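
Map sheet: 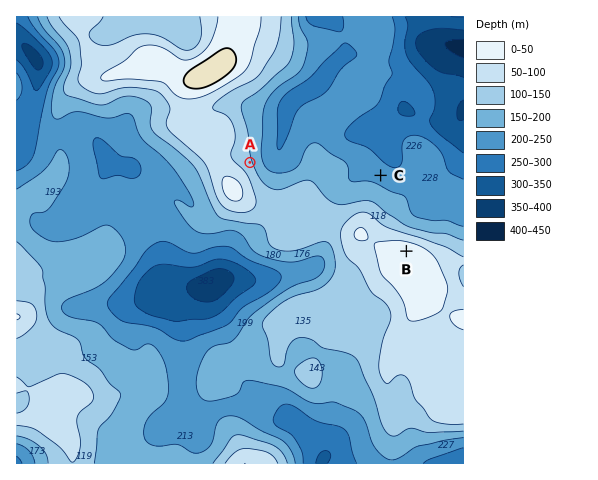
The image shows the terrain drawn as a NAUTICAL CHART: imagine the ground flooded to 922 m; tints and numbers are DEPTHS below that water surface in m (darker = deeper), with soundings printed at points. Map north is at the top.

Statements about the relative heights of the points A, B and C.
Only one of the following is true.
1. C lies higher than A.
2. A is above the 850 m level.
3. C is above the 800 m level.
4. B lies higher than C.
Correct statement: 4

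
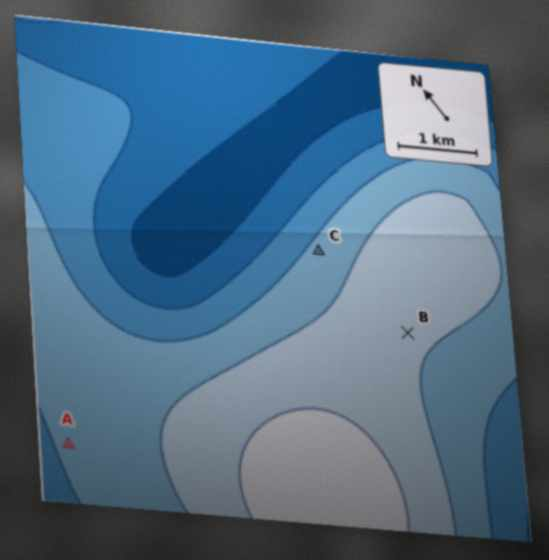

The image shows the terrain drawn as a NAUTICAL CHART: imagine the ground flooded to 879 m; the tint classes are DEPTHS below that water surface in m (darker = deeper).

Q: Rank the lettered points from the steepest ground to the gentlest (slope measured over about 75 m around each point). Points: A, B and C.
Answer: C A B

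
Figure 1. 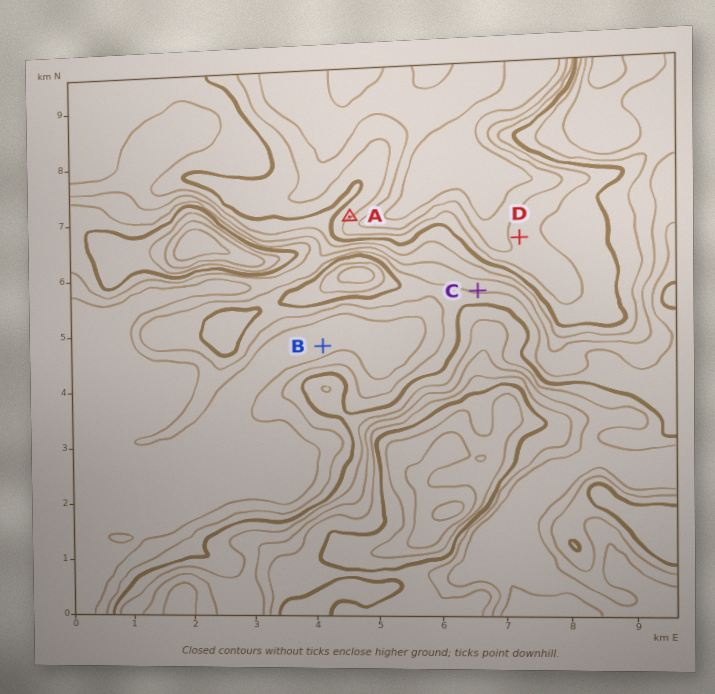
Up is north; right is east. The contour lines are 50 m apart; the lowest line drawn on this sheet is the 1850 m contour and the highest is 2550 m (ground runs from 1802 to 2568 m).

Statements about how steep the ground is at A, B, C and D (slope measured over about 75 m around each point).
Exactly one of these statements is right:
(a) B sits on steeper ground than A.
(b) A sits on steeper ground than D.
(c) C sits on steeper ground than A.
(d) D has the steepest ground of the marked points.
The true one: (b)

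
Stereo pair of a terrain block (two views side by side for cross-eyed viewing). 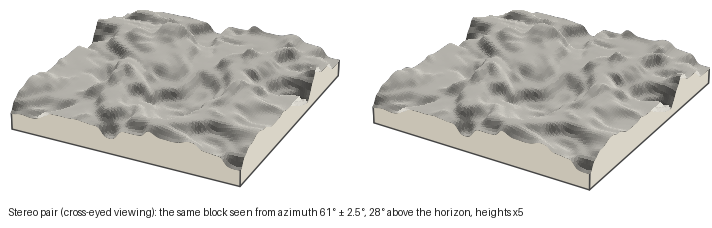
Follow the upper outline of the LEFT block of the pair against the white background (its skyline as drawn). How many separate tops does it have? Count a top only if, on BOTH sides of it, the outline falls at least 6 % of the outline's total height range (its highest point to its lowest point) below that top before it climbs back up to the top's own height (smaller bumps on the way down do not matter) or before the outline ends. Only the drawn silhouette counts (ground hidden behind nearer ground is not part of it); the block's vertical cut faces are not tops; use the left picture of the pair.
2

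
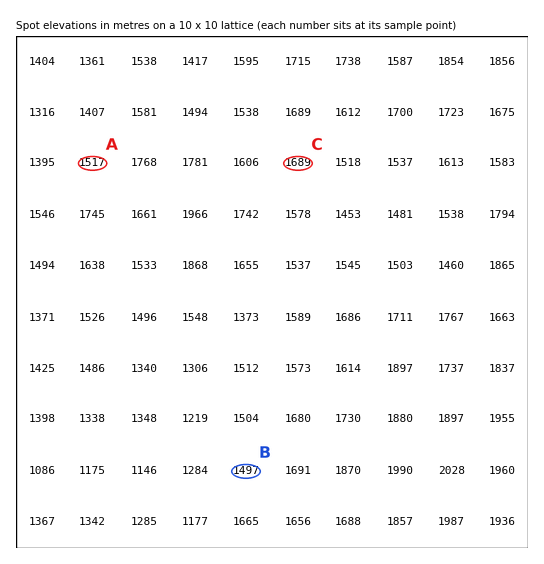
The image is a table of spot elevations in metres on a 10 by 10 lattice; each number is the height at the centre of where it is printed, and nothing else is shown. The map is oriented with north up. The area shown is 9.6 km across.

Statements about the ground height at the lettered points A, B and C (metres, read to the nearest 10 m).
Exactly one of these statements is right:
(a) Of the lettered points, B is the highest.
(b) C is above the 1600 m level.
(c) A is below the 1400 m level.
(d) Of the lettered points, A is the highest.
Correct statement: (b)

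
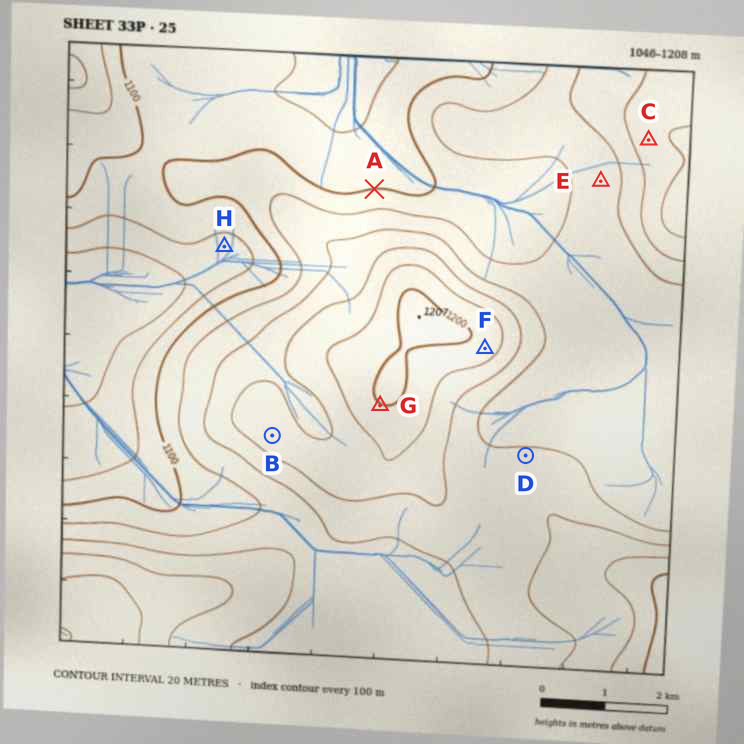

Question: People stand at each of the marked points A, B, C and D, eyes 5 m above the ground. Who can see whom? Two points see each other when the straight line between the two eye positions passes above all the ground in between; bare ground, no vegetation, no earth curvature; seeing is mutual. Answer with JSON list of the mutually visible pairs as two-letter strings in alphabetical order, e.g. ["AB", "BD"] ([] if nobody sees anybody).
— ["AC", "CD"]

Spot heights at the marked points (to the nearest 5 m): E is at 1130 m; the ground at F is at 1190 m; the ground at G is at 1200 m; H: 1070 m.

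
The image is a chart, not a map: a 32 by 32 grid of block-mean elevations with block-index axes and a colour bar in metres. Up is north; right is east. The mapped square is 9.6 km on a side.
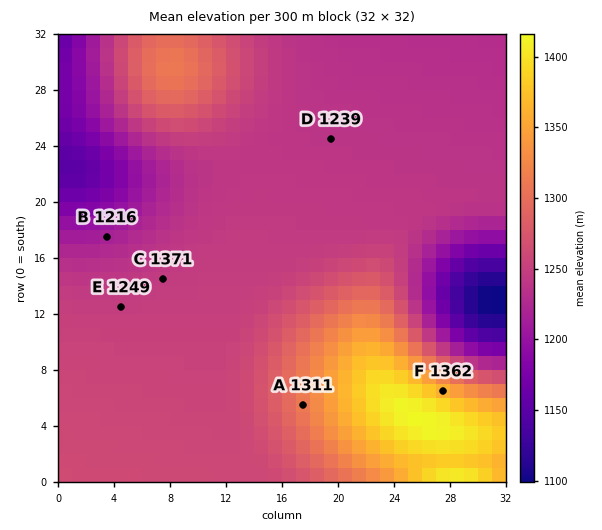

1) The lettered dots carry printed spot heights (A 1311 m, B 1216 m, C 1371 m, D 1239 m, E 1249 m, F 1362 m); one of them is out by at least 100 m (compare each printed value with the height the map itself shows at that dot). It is C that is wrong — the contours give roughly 1246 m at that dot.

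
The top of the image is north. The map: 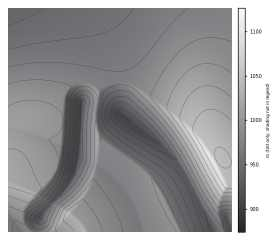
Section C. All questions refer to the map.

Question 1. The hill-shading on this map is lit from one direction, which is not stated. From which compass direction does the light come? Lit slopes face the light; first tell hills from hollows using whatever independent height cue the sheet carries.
W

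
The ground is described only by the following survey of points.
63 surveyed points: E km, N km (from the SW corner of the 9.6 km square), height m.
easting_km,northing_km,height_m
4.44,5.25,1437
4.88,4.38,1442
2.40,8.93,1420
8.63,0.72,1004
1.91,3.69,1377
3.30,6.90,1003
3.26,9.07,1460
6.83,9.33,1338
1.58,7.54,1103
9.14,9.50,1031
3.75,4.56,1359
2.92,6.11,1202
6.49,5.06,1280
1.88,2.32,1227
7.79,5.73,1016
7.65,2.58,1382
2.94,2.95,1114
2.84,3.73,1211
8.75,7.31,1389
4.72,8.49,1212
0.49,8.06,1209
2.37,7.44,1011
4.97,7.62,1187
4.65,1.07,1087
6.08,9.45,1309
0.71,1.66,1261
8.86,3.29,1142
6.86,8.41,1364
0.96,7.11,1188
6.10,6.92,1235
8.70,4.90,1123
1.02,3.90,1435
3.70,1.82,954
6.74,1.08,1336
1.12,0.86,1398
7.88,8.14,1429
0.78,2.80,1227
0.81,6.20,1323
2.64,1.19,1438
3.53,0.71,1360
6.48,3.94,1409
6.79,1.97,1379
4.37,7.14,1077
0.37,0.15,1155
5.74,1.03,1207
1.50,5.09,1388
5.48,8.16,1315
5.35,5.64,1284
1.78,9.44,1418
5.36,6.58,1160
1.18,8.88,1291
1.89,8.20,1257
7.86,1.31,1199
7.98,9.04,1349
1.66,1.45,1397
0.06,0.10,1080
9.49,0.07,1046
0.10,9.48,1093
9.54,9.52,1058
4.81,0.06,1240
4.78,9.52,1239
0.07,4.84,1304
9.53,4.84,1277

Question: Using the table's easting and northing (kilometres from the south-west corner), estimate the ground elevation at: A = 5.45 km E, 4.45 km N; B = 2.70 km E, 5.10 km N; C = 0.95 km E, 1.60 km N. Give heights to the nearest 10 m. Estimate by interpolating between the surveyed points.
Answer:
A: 1420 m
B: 1280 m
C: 1290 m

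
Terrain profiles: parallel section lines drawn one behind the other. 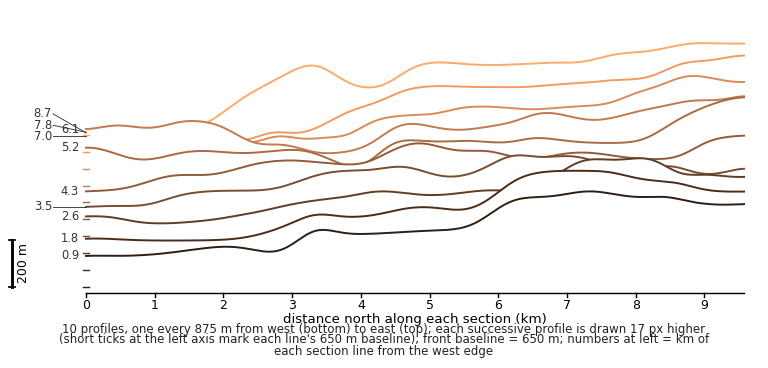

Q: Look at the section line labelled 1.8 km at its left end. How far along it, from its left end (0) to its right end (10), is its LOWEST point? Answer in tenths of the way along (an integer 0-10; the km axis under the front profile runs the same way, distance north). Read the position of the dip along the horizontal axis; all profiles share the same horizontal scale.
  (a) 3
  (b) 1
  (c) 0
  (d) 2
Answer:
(b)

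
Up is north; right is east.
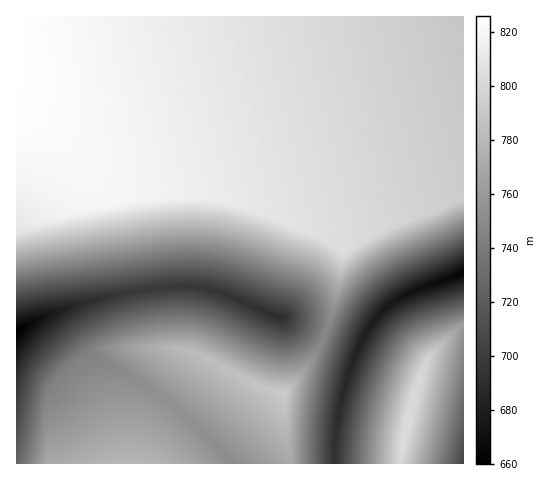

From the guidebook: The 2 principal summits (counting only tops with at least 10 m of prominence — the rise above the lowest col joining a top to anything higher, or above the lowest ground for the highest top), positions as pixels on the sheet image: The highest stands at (403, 445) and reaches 802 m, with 109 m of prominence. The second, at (284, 393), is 792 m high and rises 44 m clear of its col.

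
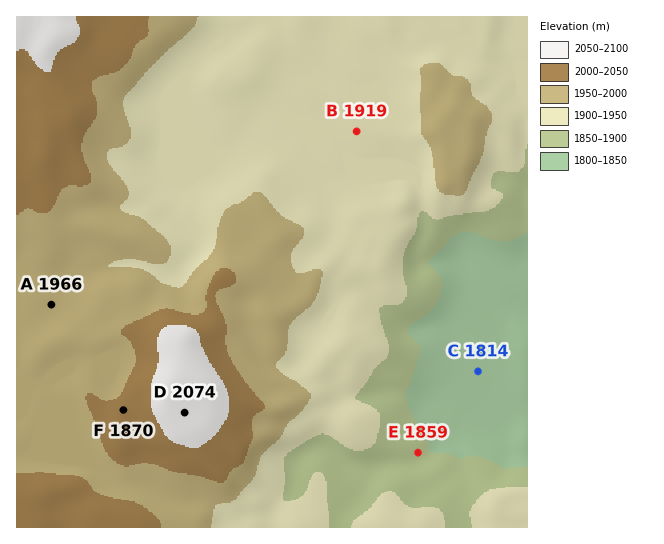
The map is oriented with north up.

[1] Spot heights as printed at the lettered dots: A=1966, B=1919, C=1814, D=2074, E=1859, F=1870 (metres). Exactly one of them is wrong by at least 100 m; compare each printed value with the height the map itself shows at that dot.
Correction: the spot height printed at F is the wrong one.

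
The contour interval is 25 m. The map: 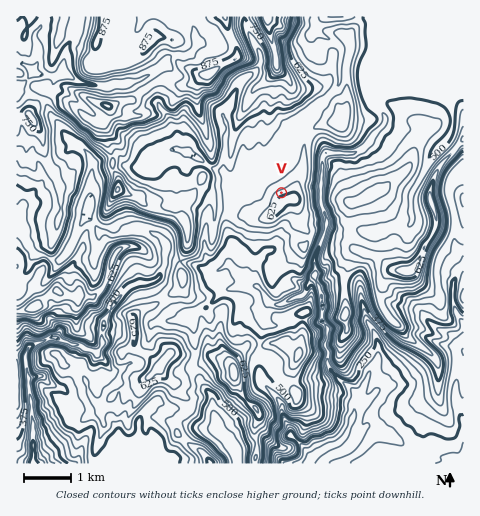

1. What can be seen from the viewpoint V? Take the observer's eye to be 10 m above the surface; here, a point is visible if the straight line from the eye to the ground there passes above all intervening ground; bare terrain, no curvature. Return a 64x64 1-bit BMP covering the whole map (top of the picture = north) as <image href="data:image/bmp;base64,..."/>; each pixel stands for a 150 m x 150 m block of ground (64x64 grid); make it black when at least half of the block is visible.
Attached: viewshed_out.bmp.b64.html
<image width="64" height="64" href="data:image/bmp;base64,Qk0+AgAAAAAAAD4AAAAoAAAAQAAAAEAAAAABAAEAAAAAAAACAAATCwAAEwsAAAIAAAAAAAAA////AAAAAAAAAAAAAAAAAAAAAAAAAAAAAAAAAAAAAAAAAAAAAAAAAAAAAAAAAAAAAAAAAAAAAAAAAAAAAAAAAAAAAAAAAAAAAAAAAAAAAAAAAAAAAAAAAAAAAAAAAAAAAAAAAAAAAAAAAAAAAAAAAAAAAAAAAAAAAAAIAAAAAAAAAAQAAAAAAAAAZAAAAAAAAABsAAAAAAAAAHgAAAAAAAAAQAAAAAAAAABAAAAAAAAAAAAAAAAAAAAAAAAAAAAAAAAAAAAAAAAAAACAAAAAAAAAAIAAAAAAAAAAgAAAAAAAAAGAAAAAAAAAAAAAAAAAAAAAAAAAAAAAAABAAAAAAAAAAMgAAAAAAAAAyAAAAAAAAADIAAAAAAAAAMgAAAAAAAAA7cAAAAAAABDv4AAAAAAAMP/gAAAAAAPwf/8AAAAAA+A//wAAAAABAD//AAAAAAIAH/+AAAAAAAAf/4AAAAAAAAv/gAAAAAAACf/AAAAAB/gJ/8AAgAAP8Bn/xwHBAA/gGf/+A/EAB/AZ//4H4QAH+Dj/nAfBAAYSOP/8A4EAA+I4f+QDgAAAYfx/8ADgAAAg/D84AHAAAAA8HgAAPwAAAB4OAAAfAAMABwwAAA8AAIABwAEABwAAAAAAAQADAAAAAAABAAEAAAAAEAAAAAAAAAAwAAAAAAAAADAAAAAAAAAAcAAAAA=="/>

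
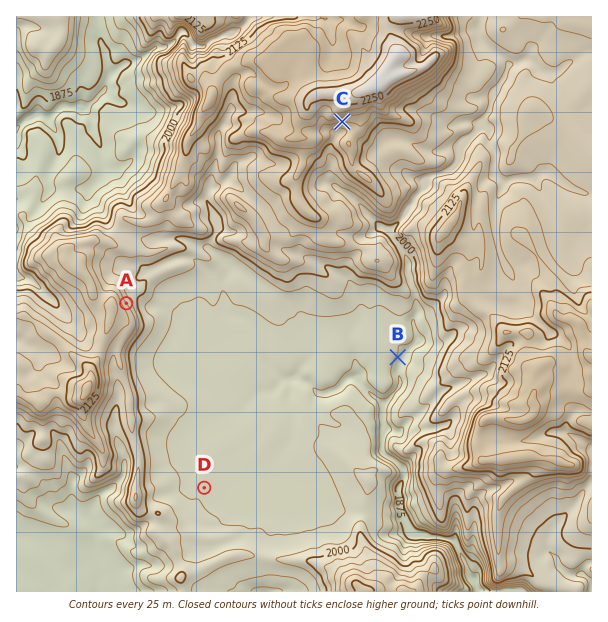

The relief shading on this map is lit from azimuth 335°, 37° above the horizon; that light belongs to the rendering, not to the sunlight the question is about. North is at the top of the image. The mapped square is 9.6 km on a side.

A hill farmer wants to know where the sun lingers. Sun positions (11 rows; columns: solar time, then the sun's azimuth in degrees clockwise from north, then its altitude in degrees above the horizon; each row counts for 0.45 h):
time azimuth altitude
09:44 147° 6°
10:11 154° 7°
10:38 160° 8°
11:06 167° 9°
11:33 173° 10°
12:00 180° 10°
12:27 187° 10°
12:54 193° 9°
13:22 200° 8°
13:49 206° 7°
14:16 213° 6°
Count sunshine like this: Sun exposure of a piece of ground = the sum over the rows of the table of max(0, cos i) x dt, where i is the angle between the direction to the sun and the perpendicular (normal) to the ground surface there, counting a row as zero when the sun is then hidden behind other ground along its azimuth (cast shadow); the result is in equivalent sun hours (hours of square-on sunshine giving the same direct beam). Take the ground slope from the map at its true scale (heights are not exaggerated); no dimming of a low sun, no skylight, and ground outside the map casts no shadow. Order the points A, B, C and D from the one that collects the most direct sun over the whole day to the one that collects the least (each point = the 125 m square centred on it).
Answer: C > B > D > A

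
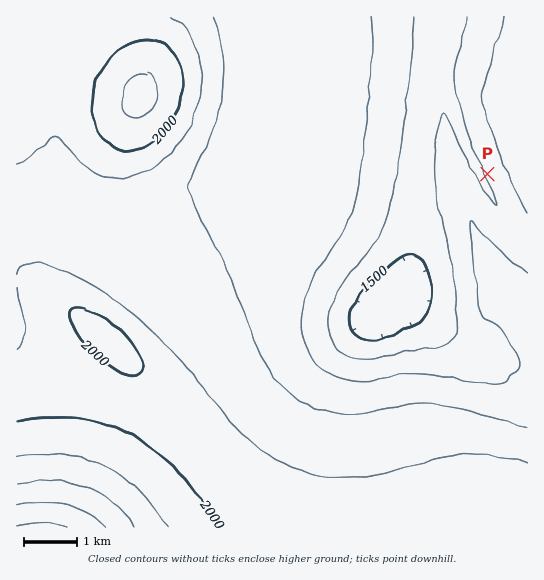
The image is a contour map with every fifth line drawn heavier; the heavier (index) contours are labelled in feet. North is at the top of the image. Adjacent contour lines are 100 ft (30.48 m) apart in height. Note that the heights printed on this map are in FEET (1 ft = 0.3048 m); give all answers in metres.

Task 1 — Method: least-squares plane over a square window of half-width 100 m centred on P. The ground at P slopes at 4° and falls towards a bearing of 247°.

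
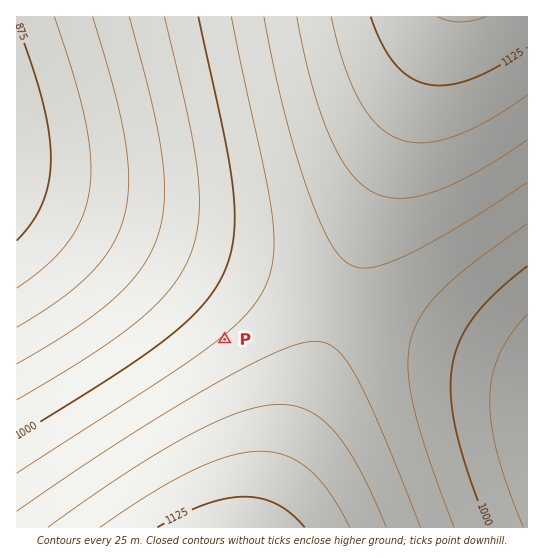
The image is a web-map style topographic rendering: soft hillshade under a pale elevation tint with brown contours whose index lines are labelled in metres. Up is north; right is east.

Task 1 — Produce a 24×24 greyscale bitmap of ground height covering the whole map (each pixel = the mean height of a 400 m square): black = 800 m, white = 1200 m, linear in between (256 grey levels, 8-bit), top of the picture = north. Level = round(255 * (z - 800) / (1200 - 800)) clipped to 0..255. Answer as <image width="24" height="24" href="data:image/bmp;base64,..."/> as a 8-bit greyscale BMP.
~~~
<image width="24" height="24" href="data:image/bmp;base64,Qk12BgAAAAAAADYEAAAoAAAAGAAAABgAAAABAAgAAAAAAEACAAATCwAAEwsAAAABAAAAAAAAAAAAAAEBAQACAgIAAwMDAAQEBAAFBQUABgYGAAcHBwAICAgACQkJAAoKCgALCwsADAwMAA0NDQAODg4ADw8PABAQEAAREREAEhISABMTEwAUFBQAFRUVABYWFgAXFxcAGBgYABkZGQAaGhoAGxsbABwcHAAdHR0AHh4eAB8fHwAgICAAISEhACIiIgAjIyMAJCQkACUlJQAmJiYAJycnACgoKAApKSkAKioqACsrKwAsLCwALS0tAC4uLgAvLy8AMDAwADExMQAyMjIAMzMzADQ0NAA1NTUANjY2ADc3NwA4ODgAOTk5ADo6OgA7OzsAPDw8AD09PQA+Pj4APz8/AEBAQABBQUEAQkJCAENDQwBEREQARUVFAEZGRgBHR0cASEhIAElJSQBKSkoAS0tLAExMTABNTU0ATk5OAE9PTwBQUFAAUVFRAFJSUgBTU1MAVFRUAFVVVQBWVlYAV1dXAFhYWABZWVkAWlpaAFtbWwBcXFwAXV1dAF5eXgBfX18AYGBgAGFhYQBiYmIAY2NjAGRkZABlZWUAZmZmAGdnZwBoaGgAaWlpAGpqagBra2sAbGxsAG1tbQBubm4Ab29vAHBwcABxcXEAcnJyAHNzcwB0dHQAdXV1AHZ2dgB3d3cAeHh4AHl5eQB6enoAe3t7AHx8fAB9fX0Afn5+AH9/fwCAgIAAgYGBAIKCggCDg4MAhISEAIWFhQCGhoYAh4eHAIiIiACJiYkAioqKAIuLiwCMjIwAjY2NAI6OjgCPj48AkJCQAJGRkQCSkpIAk5OTAJSUlACVlZUAlpaWAJeXlwCYmJgAmZmZAJqamgCbm5sAnJycAJ2dnQCenp4An5+fAKCgoAChoaEAoqKiAKOjowCkpKQApaWlAKampgCnp6cAqKioAKmpqQCqqqoAq6urAKysrACtra0Arq6uAK+vrwCwsLAAsbGxALKysgCzs7MAtLS0ALW1tQC2trYAt7e3ALi4uAC5ubkAurq6ALu7uwC8vLwAvb29AL6+vgC/v78AwMDAAMHBwQDCwsIAw8PDAMTExADFxcUAxsbGAMfHxwDIyMgAycnJAMrKygDLy8sAzMzMAM3NzQDOzs4Az8/PANDQ0ADR0dEA0tLSANPT0wDU1NQA1dXVANbW1gDX19cA2NjYANnZ2QDa2toA29vbANzc3ADd3d0A3t7eAN/f3wDg4OAA4eHhAOLi4gDj4+MA5OTkAOXl5QDm5uYA5+fnAOjo6ADp6ekA6urqAOvr6wDs7OwA7e3tAO7u7gDv7+8A8PDwAPHx8QDy8vIA8/PzAPT09AD19fUA9vb2APf39wD4+PgA+fn5APr6+gD7+/sA/Pz8AP39/QD+/v4A////AKWrsri/xcrP09XW1dLNxr62rKKYjoR6cJyiqa+1vMHGy87PzszHwbqxqJ6UioB2bZOZn6assri9wsXHx8XCvLWtpJqRh31zaYqQlpyiqa+0ub2/wL+8t7GpoJeNg3pwZ4CGjJKZn6WrsLS3uLi2sqylnZSKgXduZXd9g4mPlZuhp6uvsbGwrKehmZGIf3ZtZG1zeX+Fi5KYnaKnqauqqKSel4+HfnZtZWRqb3V8goiPlJqfoqSlo6Cclo+Hf3dvZ1tgZmxyeX+GjJKXnJ+goJ6alY+IgXpya1FXXWNpcHd9hIuRlpqcnZ2alpGLhH13cElOVFphaG92fYWLkZaanJybmJSPiYN8dkBGTFNaYWhweH+HjpSZnJ2dm5iUjomDfTk/RUxTW2Nrc3yEjJOYnZ+goJ2alZCKhDM5QEdPV19ocXmCi5KZn6KkpKOgnJeSjC00O0NLVF1mb3iCi5Oboaapqqmno5+alCoxOUFJUltlb3mCjJWdpKqtr6+uq6ainCgvN0BJUltlb3mEjpegp66ytba1sq6qpCcvN0BJU1xmcXuFkJmjq7K3ury7ubaxrCcvOEFKVF5ocn2IkpylrrW7v8LCwL25tCkxOkNMVmBqdX+KlJ+osbnAxMfIx8TBvCszPEVPWGJtd4KMl6GrtL3DyczOzcvIwy02P0hRW2VveYSOmaOtt8DHzdHT09LPyjA5QktUXmdxfIaRm6awucLK0dXY2djV0TM8RU5XYGp0foiTnaiyvMXN1Nnc3t3b2A=="/>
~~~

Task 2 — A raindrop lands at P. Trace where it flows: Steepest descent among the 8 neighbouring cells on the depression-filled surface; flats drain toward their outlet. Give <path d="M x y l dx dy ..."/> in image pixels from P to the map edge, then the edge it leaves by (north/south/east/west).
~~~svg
<path d="M225 339l-111-110-11-3-4-3-6-1-8-4-3 0-4-3-11-2-4-3-6-1-8-4-3 0-4-3-11-3-4-2-6-2-4-2"/>
exit: west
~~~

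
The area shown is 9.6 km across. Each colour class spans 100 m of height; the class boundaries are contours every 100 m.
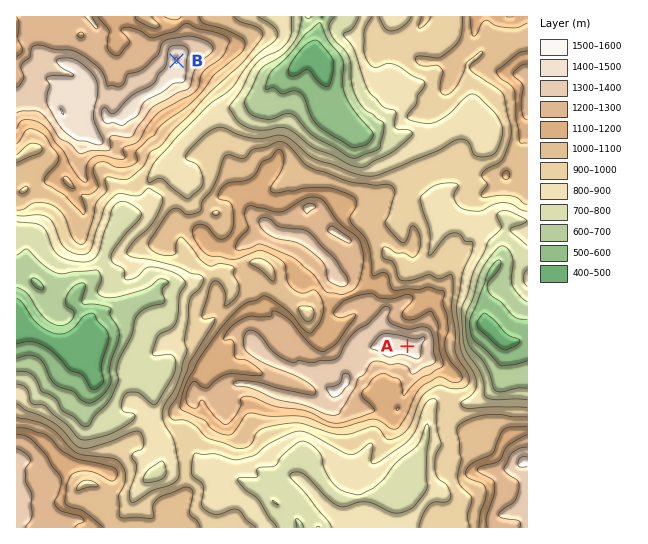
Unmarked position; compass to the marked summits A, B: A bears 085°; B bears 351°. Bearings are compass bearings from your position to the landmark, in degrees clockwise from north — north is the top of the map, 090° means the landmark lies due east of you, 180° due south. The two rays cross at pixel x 224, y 362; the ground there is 1130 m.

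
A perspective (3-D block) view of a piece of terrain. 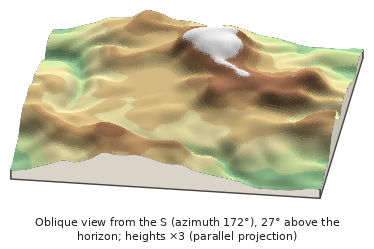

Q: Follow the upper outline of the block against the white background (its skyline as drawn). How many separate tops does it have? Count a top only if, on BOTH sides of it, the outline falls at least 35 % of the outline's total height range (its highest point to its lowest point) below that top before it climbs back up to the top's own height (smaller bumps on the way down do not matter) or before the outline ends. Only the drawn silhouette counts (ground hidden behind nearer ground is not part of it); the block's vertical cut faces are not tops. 0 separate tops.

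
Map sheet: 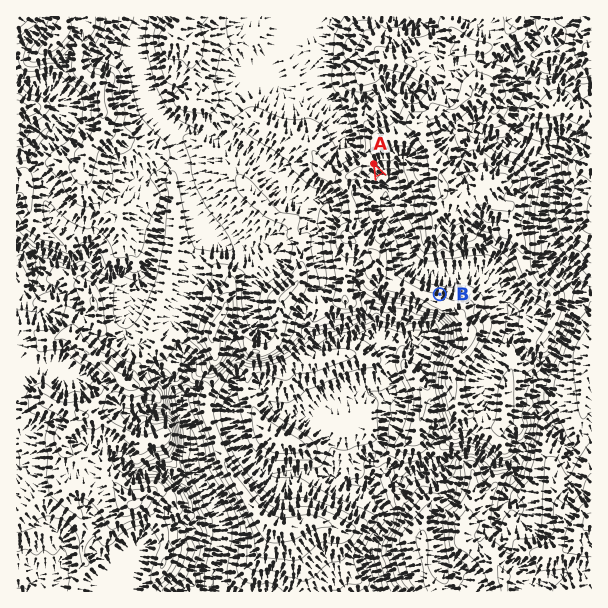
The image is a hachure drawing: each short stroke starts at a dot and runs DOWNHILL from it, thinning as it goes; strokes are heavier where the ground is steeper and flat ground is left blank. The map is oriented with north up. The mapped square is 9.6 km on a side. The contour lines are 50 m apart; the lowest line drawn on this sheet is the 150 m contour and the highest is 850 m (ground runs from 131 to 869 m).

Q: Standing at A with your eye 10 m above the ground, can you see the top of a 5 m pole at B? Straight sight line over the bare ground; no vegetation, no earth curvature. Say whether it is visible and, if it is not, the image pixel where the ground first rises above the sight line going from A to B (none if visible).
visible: true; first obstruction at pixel None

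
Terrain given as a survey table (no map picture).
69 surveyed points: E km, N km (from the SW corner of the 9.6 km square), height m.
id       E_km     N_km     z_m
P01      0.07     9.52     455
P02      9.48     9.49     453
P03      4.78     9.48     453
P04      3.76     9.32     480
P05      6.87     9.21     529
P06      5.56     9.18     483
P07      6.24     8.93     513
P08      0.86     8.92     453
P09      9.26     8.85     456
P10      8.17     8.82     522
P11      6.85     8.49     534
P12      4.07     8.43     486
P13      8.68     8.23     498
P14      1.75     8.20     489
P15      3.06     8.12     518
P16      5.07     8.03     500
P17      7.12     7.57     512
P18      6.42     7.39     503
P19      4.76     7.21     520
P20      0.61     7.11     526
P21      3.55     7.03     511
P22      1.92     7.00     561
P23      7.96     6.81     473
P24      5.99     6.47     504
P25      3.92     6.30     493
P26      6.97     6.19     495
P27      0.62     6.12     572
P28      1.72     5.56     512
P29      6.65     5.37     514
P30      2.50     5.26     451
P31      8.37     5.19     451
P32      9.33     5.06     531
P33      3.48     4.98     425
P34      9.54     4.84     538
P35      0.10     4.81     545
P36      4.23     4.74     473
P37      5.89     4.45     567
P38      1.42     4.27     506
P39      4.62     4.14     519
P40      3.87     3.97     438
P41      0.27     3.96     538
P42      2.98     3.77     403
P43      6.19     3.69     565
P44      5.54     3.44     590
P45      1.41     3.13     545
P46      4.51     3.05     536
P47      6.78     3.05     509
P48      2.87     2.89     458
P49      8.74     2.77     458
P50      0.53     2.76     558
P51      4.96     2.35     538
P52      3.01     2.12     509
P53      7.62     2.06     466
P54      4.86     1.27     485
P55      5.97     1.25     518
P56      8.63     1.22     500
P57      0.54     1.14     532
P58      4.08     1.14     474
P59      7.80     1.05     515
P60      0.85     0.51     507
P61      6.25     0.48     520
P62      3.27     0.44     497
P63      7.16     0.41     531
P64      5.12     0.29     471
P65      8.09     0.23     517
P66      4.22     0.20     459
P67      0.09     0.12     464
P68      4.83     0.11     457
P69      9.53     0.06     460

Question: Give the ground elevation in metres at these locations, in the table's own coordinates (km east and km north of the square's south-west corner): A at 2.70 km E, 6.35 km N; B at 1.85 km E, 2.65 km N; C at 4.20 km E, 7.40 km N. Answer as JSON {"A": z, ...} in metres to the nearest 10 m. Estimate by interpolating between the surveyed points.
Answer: {"A": 500, "B": 550, "C": 520}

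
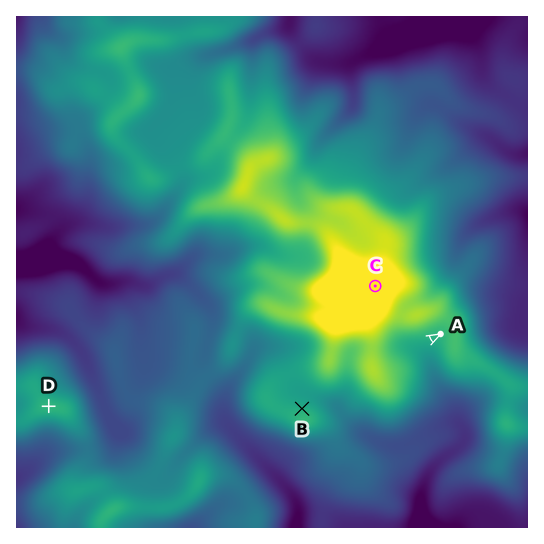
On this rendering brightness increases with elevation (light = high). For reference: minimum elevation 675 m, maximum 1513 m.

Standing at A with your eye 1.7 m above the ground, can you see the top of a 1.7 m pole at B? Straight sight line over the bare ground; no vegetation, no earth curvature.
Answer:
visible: false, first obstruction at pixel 403 354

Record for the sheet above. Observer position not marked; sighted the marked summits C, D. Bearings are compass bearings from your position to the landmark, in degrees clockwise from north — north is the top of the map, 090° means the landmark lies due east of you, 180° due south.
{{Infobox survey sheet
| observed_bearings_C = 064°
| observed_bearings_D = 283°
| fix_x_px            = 103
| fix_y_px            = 419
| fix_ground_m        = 900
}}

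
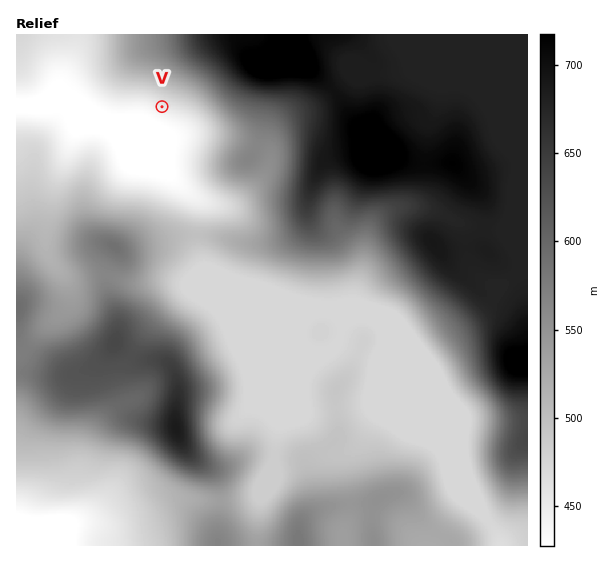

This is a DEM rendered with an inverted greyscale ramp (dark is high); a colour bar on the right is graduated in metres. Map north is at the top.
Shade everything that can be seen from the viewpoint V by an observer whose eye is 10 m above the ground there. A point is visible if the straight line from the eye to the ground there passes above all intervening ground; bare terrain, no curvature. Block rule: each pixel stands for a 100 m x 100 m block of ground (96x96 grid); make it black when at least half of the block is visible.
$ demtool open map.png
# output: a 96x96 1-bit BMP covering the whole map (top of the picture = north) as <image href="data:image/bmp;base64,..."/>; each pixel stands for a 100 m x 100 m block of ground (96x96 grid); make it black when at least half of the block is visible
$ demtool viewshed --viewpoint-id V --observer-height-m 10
<image width="96" height="96" href="data:image/bmp;base64,Qk2+BAAAAAAAAD4AAAAoAAAAYAAAAGAAAAABAAEAAAAAAIAEAAATCwAAEwsAAAIAAAAAAAAA////AAAAAAAAAAAAAAAAAAAAAAAAAAAAAAAAAAAAAAAAAAAAAAAAAAAAAAAAAAAAAAAAAAAAAAAAAAAAAAAAAAAAAAAAAAAAAAAAAAAAAAAAAAAAAAAAAAAAAAAAAAAAAAAAAAAAAAAAAAAAAAAAAAAAAAAAAAAAAAAAAAAAAAAAAAAAAAAAAAAAAAAAAAAAAAAAAAAAAAAAAAAAAAAAAAAAAAAAAAAAAAAAAAAAAAAAAAAAAAAAAAAAAAAAAAAAAAAAAAAAAAAAAAAAAAAAAAAAAAAAAAAAAAAAAAAAAAAAAAAAAAAAAAAAAAAAAAAAAAAAAAAAAAAAAAAAAAAAAAAAAAAAAAAAAAAAAAAAAAAAAAAAAAAAAAAAAAAAAAAAAAAAAAAAAAAAAAAAAAAAAAAAAAAAAAAAAAAAAAAAAAAAAAAAAAAAAAAAAAAAAAAAAAAAAAAAAAAAAAAAAAAAAAAAAAAAAAAAAAAAAAAAAAAAAAAB+AAAAAAAAAAAAAAD+AAAAAAAAAAAAAAD+AAAAAAAAAAAAAAD8AAAAAAAAAAAAAAH8AAAAAAAAAAAAAA/4AAAAAAAAAAAAAH/4AAAAAAAAAAAAAH/wAAAAAAAAAAAAAP/wAAAAAAAAAAAAAP/wAAAAAAAAAAAAAf/gAAAAAAAAAAAAB//AAAAAAAAAAAAAB/8AAAAAAAAAAAAAA/wAAAAAAAAAAAAAAfgAAAAAAAAAAAAAACAAAAAAAAAAACAAAAAAAAAAAAAAACAAAAAAAAAAAAAAADAAAAAAAAAAAAAAADAAAAAAAAAAAAAAADAAAAAAAAAAAAAAADAAAAAAAAAAAAAAADAAAAAAAAAAAAAAADAAAAAAAAAAAAAAADAAAAAAAAAAAAAAADAAAcAAAAAAAAAAADAAB+AAAcAAAAAAADAAH/AAf4AAAAAAADgA//4f/gAAAAAAADgD/////AAAAAAAADwH////8AAAAAAAAA4H////wAAAAAAAAAcH////gAAAAAAAAAcH///+AAEAAAAAAAeH///8AAEAAAAAAA/H///4AAMAAAAAAA/n///wAAMAAAAAAA/n///wAAOAAAAAAAf////4AAOAAAAAAAf/////AAPAAAAAAAf/////wAPAAAAAAAfz////4APAAAAAAAf7////8APAAAAAAAf/////+APAAAAAAAf/////+APgAAAAAA///////AHgAAAAAD///////AHgAAAAAD///////ADgAAAAAD//////+AAAAAAAAD//////+AAAAAAAAD//////8AAAAAAAAD//////8AAAAAAAAD//n///4AAAAAAAAD/8D///4AAAAAAAAD/gD///4AAAAAAAAD8AB////gAAAAAAAD4AB////gAAAAAAADwAA////gAAAAAAADwAAf///AAAAAAAADgAAP//+AAAAAAAADAAAB//4AAAAAAAAAAAAAD/gAAAAAAAAAAAAAA4AAAAAAAAAAAAAAAAAAAAAAAAAAAAAAAAAAAAAAAAAAAAAAAAAAAAAAAAAA="/>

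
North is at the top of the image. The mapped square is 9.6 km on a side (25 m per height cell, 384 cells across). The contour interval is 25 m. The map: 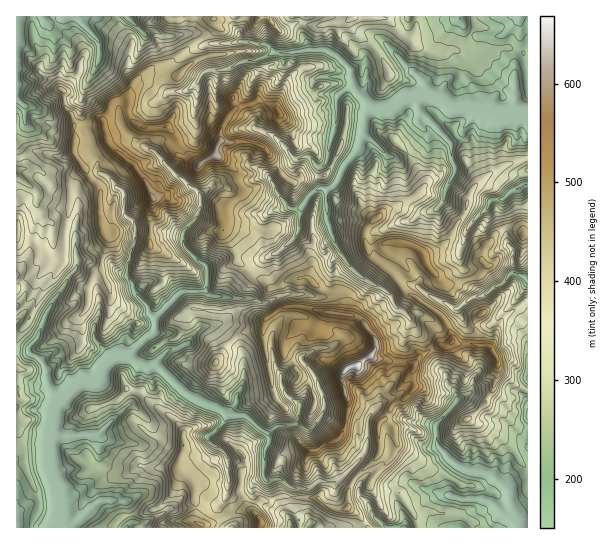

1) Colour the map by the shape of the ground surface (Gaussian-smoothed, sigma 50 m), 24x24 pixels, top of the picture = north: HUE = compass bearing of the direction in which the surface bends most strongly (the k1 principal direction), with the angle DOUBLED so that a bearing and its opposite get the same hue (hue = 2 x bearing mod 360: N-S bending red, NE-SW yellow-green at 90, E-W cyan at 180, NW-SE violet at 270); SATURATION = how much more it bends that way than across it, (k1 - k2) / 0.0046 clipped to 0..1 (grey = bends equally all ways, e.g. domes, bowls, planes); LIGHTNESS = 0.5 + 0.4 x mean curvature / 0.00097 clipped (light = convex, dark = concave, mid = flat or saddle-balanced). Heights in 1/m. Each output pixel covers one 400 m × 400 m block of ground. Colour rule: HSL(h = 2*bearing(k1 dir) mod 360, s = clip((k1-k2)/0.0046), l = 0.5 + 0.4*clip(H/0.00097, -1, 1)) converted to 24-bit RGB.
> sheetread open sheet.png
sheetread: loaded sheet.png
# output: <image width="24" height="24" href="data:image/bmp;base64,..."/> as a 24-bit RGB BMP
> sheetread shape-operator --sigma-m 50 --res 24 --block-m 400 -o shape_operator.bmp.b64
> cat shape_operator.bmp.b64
<image width="24" height="24" href="data:image/bmp;base64,Qk32BgAAAAAAADYAAAAoAAAAGAAAABgAAAABABgAAAAAAMAGAAATCwAAEwsAAAAAAAAAAAAArYlfVIWPd4hgO3dW4cXdcjXVNOPsIcgn3eGssW/EO2Cw5/fUPhRYr6QzrnVIeNqPqCoK6+gNOcSwfG+nfIPBqcfNflNoZkloXKJ8UlyrdFdotmFSPUohOE8jgDo4tUe4uL2NN394m89kY1DUuZLmJAO2st3s56mLpQ+3PUSTfrWLZ2U1Ujohn60yYbC/glaTl8yPSzdYnEt6gbmvloKxp5S/TWKqxdWvjKujMjq28NeyCQUumBsP7OvAKksKFIMP7n2VhYE9QWE5nr7BXq7NfUAwaEQ4ZKJmqbuAOTdan8XPd5K3eGWfl6FZY11EyZ1+j82zMQIo4fjTBQ4u0Xuf3tH66HjoaL1wF22O5Lq1Xry/bCwlgC4kSmKCeLCEZ62Lx8KQPEtdh1k6ZGkqK0dnmruNT1qUkNiU8E61HP/8zaaaSwAsBU4AMy0Ax21H9bTFIEew0+i1riW4BgU38tnjj8K0e6qtXqGg39aOOkVrVmqz6N3uNlLSa30nh8+zisqqWzgkPQ8KSRgJxILC0/jyTgb/BBwv8ueYGkdM3mFPZCcQk9BvBDEl77jLWZBFgKNSw82FhTuJN2dDVmg5mTldvurxptuMJwwZbSsysNujFzVIvKiFyQBxqfi5IAgr+PqwOHpROnp8883XjdPPVxZlFmEc6dR2P8LF3e/ORhxtzWlqOnJCN7h0gTcpOiYQoX7RlZnO7ebeKS9h0uGjFw1pxgmlZL7b69b15avkSo3D9+3UIxAcZ3c7HnmD9/bUESNaWFQN00efoLFt2lHDQ3gyJnxM2ZfzEqAWKmo9y6uSbDR2j9Rj1IKqJUmDMH4kOVEp5cWQPGeGXYlAzWnh1+X0e4Hi1PfUVCNd67+uEjVT38XZCzmE79zZe961BBEv6bK4NotlWXVFclWl89jxOHhbpFZsp1dYTHmn1fbfhkeLSiFVlKhCTNRxs2kqoqApYkRtxLZaCz43tHE93T+zxuW1eiasl4ISDGMutbPpqxRdVmkNMjEDwP8QHE32P9zjoM1xrlKdURNEit11e/IGQzUHCqAV+LXsWa/Vs26i1aSwCkI4yG6g0uzBLwQt5uJzWSRDAool3FethZm1rNLfqIDXk8zWesjMm9KqLQYNdbkmrpc2eZfNqLDV67biADMEkV4AYKZWeoacMCO2t7FN6a5sAAawl7bB1/TxMwAlPpwco9CVKGwnQot5vp+JVcyPMAMjudnEfamHa02BqNutIidMypyM8tnkNgWZlNepYVmKtii1qmh47u7dARQy9fbVLwQv7tP40d7pbp2Stoe4I6dR5NwhQAx3bkOfqN2ajb3Wr8fjl1au1k2pPKnE4XqrrXTWzZ2KaUZsmUC3iciWsduRKwEy6+qUsUU8BC8m38uskpdcJIJA5b6WAA/vFwQvib2b4sSxt8Q0ME8cECwa67GzA1QbPWGw1tampV9WUVt/rGVxgLhd1UhDHRNL6PPY2ezyEAAzvNOWyI+pw97ZMwEeAFALhJwAkVDLe7Z/rG2b1pfNUMuCHEJz9NbYBC8PImAVg1o2aWxAmENRgdqAfSBeid6xl9OGMwAa8d24DiUUfdN3LwQQh/zc7Nb1ajb9CptnwVNnSIiTi0h27dXgBhst28ir1afQOTawkIzEgIbT5quTdER8h9OrZcp5OwkjjuHGc1LU+NPgTx1U1PfyRgtxubIIBq3pEss5rMFMOQsdfM9/kIZZSBSogayNroOvoYnVZXU5Wyo33diYUDxztcqPwka2rr3sjs6SGhk59/LUDq9oPwkFsIwYZcGDFTFK8MusHyV32vDxlGeMdTpEO8+caqhTWXFIjkU9myQxSxk8mPKXYzawxXeafsZkFyQZ4bu0JDBr1Xc277vsT4TT2vHjflefUzeP79KYJlBmOEMlp0tQcsmSfWhBdGBSd25dd21STSWIrcLl3PK9Fzc/tHG758PJR2CBdI8fDENOZ9nn42vCj+iszFxcMDNQ43vEGpFekDh+zcaHRpB6eltNqmh4YW2Fe6WBgE2wNUm+SsFe01JSF25sblRIkNNm063X0qzdZxXgIzAGGDQApJoRg1LZ7rbtT+XUSRA8Sah23+/cQxYzjZlrX5Jxgo+bnomKRp5eNpZ0S5GVpZlJtirbXqBdTNF1lpNKqGGA2UOJ/046/xreMy0AUk8JIC4FKxgIidF5acKpWRozs9TLfZyqkZGpeYCYfnWgkI+/cMJ3UEBvd6xYVRo+jceSXQgtvTYgV+KUQlHH3d3ucU7v09L5xPbubULSqo7XuqbYf1vHnNLRWpS1b4V8QWJjuIFwYZRPdIxV"/>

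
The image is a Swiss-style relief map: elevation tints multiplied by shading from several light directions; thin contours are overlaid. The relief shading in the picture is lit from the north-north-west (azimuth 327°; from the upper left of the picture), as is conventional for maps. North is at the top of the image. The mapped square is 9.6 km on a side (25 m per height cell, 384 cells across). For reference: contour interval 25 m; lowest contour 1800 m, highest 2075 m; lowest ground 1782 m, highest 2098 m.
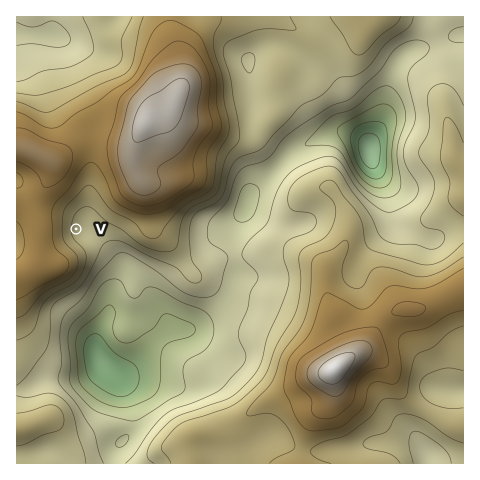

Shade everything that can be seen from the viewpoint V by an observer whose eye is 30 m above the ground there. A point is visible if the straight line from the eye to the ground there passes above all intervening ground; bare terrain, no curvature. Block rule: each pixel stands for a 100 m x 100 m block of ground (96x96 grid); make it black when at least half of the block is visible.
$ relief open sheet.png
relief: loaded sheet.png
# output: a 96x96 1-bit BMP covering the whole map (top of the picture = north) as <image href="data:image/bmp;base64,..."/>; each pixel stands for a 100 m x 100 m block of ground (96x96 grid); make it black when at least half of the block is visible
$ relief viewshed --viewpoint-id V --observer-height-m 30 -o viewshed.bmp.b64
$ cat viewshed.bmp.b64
<image width="96" height="96" href="data:image/bmp;base64,Qk2+BAAAAAAAAD4AAAAoAAAAYAAAAGAAAAABAAEAAAAAAIAEAAATCwAAEwsAAAIAAAAAAAAA////AAAAAAAAAADwPAAD/gAAAAAAAAD4PAAA+AAAAAAAAAD8OAAAAAAAAAAAAAB/8AAAAAAAAAAAAAB/8AAAAAAAAAAAAAB/+AAAAAAAAAAAAAB//gAACAAAAAAAAAB///gACAAAAAAAAAB///4AHAAAAAAAAAB///+AHgAAAAAAAAB////APwAAAAAAAAB////gf8AAAAAAAAA////4f8AAAAAAAAA//////8AAAAAAAAAf/////wAAAAAAAAAf////+AAAAAAAAAAf/////gAAAAAAAAAf/////4AAAAAAAAAf/////8AAAAAAAAAf/////+AAAAAAAAAf//////AAAAAAAAAf//////gAAAAAAAAf//////wAAAAAAAAf//////8AAAAAAAAf//////+AAAAAAAA////////AAAAAAAB////////gAAAAAAB////////wAAAAAAD////////wAAAAAAD///////AQAAAAAAD///////AEAAAAAAD///////AHAAAAAAD///////AHwAAAAAD//+Af//gH8AAAAAD//AAP//AH+AAAAAH/+AAP//AD/+AAAAH//AAP/+AD//4AAAH//AAP/+AB4f8AAAH//AAAP+AAgD8AAAH//gAAD8AAAB8AAAH//gAAB8AAAAcAAAH//gAAA8AAAAAAAAH//AAAAcAAAAAAeAH/wAAAAAAAAAAB/gH/AAAAAAAAAAAB/8P+AAAAAAAAAAAB///8AAAAAAAAAAAB///4AAAAAAAAAAAB///4AAAAAAAAAAAB///4AAAAAAAAAAAB///wAAAAAAAAAAAB///wAAAAAAAAAAAB///wAAAAAAAAAAAB///wAAAAAAAAAAAB///wAAAAAAAAAAAD///wAAAAAAAAAAAD///wAAAAAAAAAAAD///gAAAAAAAAAAAB///AAAAAAAAAAAAA///AAAAAAAAAAAAA//+AAAAAAAAAAAAA//+AAAAAAAAAAAAAf/8AAAAAAAAAAAAAP/8AAAAAAAAAAAAAD/8AAAAAAAAAAAAAA/4AAAAAAAAAAAAAAf4AAAAAAAAAAAAAAH4AAAAAAAAAAAAAAAAAAAAAAAAAAAAAAAAAAAAAAAAAAAAAAAAAAAAAAAAAAAAAAAAAAAAAAAAAAAAAAAAAAAAAAAAAAAAAAAAAAAAAAAAAAAAAAAAAAAAAAAAAAAAAAAAAAAAAAAAAAAAAAAAAAAAAAAAAAAAAAAAAAAAAAAAAAAAAAAAAAAAAAAAAAAAAAAAAAAAAAAAAAAAAAAAAAAAAAAAAAAAAAAAAAAAAAAAAAAAAAAAAAAAAAAAAAAAAAAAAAAAAAAAAAAAAAAAAAAAAAAAAAAAAAAAAAAAAAAAAAAAAAAAAAAAAAAAAAAAAAAAAAAAAAAAAAAAAAAAAAAAAAAAAAAAAAAAAAAAAAAAAAAAAAAAAAAAAAAAAAAAAAAAAAAAAAAAAAAAAAAAAAAAAAAAAAAAAAAAAAAAAAAAAAAAAAAAAAAAAAAAAAAAAAAAAAAAAAAAAAAA="/>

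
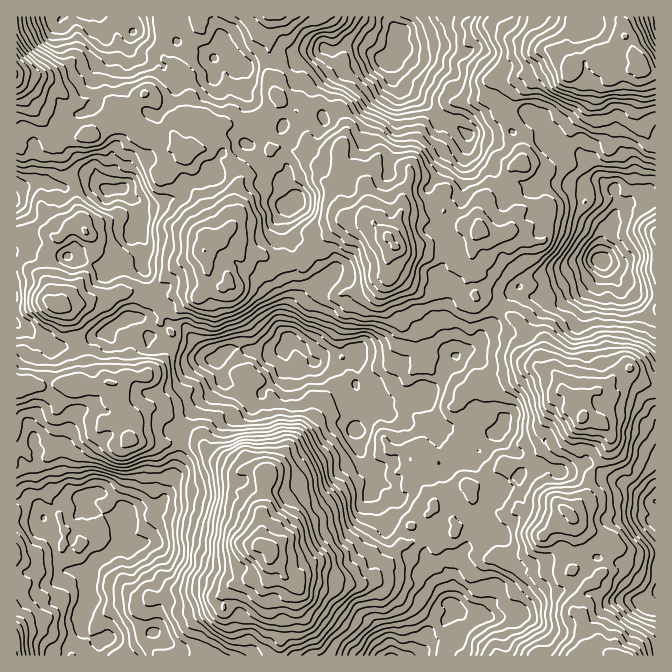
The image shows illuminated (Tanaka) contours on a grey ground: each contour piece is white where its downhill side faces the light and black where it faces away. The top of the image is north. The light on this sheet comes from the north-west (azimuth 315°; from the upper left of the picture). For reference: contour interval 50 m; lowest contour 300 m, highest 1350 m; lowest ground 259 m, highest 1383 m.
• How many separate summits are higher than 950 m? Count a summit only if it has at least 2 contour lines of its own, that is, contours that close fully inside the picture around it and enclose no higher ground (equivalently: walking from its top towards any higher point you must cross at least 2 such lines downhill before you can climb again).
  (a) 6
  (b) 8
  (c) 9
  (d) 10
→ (b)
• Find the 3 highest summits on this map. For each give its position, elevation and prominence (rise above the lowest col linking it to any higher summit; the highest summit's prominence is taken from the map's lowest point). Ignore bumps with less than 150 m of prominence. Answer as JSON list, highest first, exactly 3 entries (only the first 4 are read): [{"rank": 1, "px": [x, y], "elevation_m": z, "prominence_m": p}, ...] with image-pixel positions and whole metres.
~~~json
[{"rank": 1, "px": [270, 548], "elevation_m": 1383, "prominence_m": 1124}, {"rank": 2, "px": [642, 60], "elevation_m": 1224, "prominence_m": 465}, {"rank": 3, "px": [582, 417], "elevation_m": 1170, "prominence_m": 398}]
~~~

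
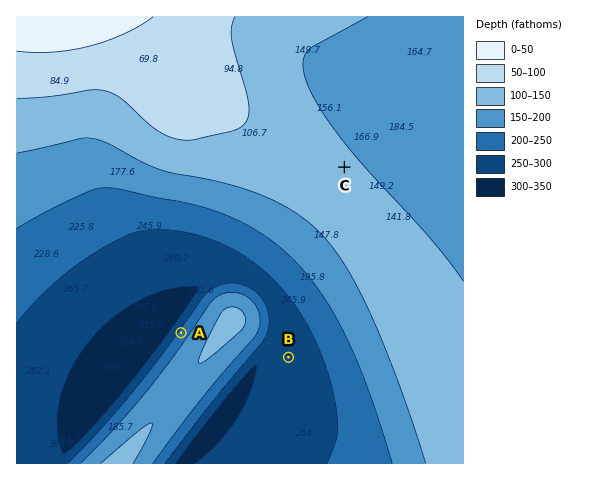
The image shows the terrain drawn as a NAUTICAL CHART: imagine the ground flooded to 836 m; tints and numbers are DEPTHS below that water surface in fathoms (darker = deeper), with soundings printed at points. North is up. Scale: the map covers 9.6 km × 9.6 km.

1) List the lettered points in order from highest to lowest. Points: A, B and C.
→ C A B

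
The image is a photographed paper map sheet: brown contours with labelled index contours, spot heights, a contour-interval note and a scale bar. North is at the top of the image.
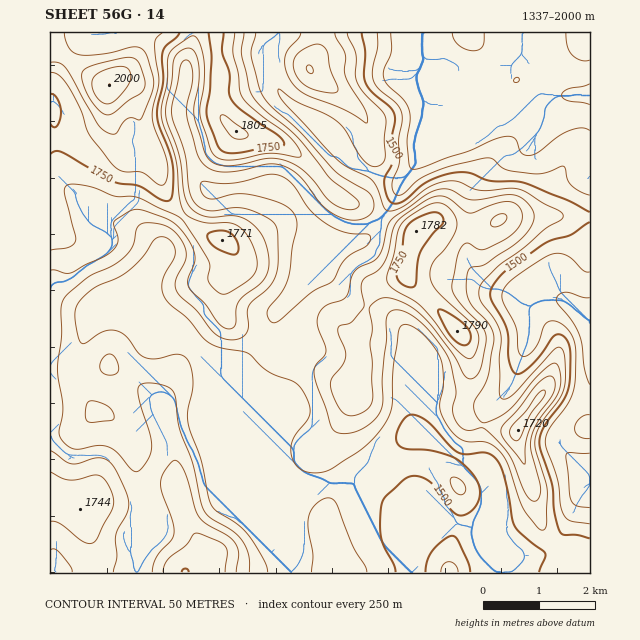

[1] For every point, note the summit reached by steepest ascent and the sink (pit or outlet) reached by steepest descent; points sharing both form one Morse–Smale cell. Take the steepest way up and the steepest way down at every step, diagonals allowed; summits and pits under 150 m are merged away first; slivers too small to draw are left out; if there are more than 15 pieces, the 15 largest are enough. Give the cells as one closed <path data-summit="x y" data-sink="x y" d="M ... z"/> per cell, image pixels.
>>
<path data-summit="109 85" data-sink="590 95" d="M590 32l-540 1 0 540 540-1 0-88-9 12-22 45-7 9-14 6-33 4-4-1-9-9-4-9 0-11 7-21 0-23-6-15-12-8-25-10-19-13-12-5-7 0-4 3-6 20 5 20 8 15 6 17 0 4-4 4-21-10-28-18-18-7-20 0-54 14-17-49 1-22-35-45 38-40 6-8 4-20 27-32 11-29 12-6 34-4 12-8 26-41 7-15 16-21 12-25 25-6 17-8 21-18 12-14 9-6 31 15 43 0z"/><path data-summit="457 331" data-sink="590 95" d="M518 80l-11 6-11 13-22 19-12 7-31 8-11 24-16 21-7 15-16 27-14 18-8 4-40 5-6 5-11 29-27 32-4 20-6 8-38 40 35 45-1 22 17 49 54-14 20 0 18 7 28 18 21 10 4-4 0-4-6-17-8-15-5-20 6-20 4-3 7 0 12 5 19 13 25 10 12 8 6 15 0 23-7 21 0 11 4 9 9 9 11 1 31-6 9-4 7-9 22-45 9-13 0-5-2-4-29-30 0-11 5-10 26-33 0-294-43-1z"/><path data-summit="109 85" data-sink="590 95" d="M590 391l-21 23-10 19 2 14 29 30z"/>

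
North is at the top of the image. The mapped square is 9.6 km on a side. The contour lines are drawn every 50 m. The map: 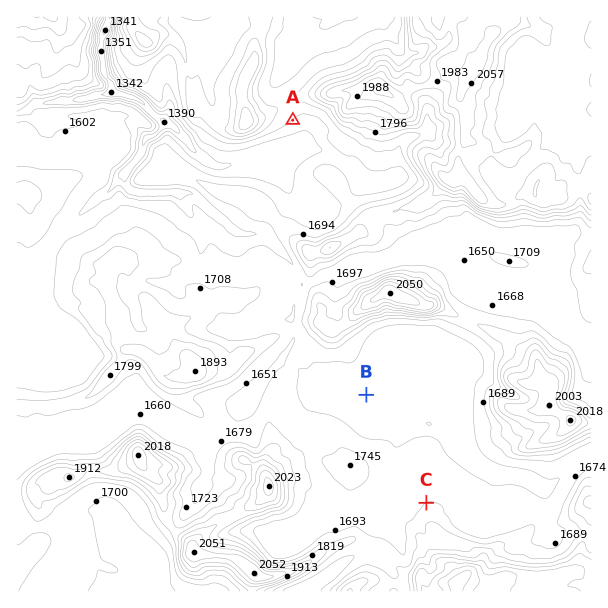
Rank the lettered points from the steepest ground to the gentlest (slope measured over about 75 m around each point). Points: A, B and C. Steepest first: A C B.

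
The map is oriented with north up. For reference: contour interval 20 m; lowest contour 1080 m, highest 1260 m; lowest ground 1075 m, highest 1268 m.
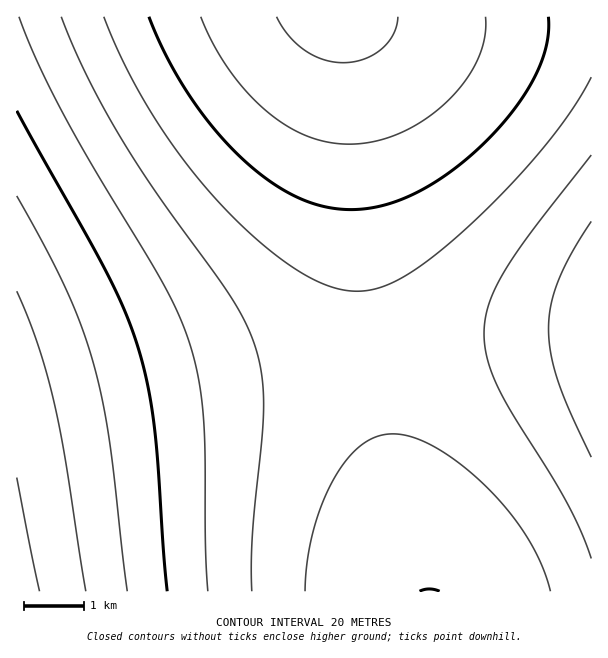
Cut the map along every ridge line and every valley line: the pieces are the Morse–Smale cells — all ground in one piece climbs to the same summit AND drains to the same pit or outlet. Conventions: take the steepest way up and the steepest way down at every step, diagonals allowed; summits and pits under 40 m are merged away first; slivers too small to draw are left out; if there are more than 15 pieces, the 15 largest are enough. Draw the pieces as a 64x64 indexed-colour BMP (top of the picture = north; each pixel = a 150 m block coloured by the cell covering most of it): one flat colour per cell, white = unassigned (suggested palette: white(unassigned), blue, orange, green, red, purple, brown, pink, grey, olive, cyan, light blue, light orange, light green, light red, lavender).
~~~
<image width="64" height="64" href="data:image/bmp;base64,Qk12CAAAAAAAAHYAAAAoAAAAQAAAAEAAAAABAAQAAAAAAAAIAAATCwAAEwsAABAAAAAAAAAA////ALR3HwAOf/8ALKAsACgn1gC9Z5QAS1aMAMJ34wB/f38AIr28AM++FwDox64AeLv/AIrfmACWmP8A1bDFABERERERERERERERERERERERERERERESIiIiIiIiIiIiERERERERERERERERERERERERERERERIiIiIiIiIiIiIRERERERERERERERERERERERERERERIiIiIiIiIiIiIhEREREREREREREREREREREREREREREiIiIiIiIiIiIiERERERERERERERERERERERERERERESIiIiIiIiIiIiIRERERERERERERERERERERERERERERIiIiIiIiIiIiIhERERERERERERERERERERERERERERIiIiIiIiIiIiIiEREREREREREREREREREREREREREREiIiIiIiIiIiIiIRERERERERERERERERERERERERERESIiIiIiIiIiIiIhERERERERERERERERERERERERERERIiIiIiIiIiIiIiERERERERERERERERERERERERERERIiIiIiIiIiIiIiIREREREREREREREREREREREREREREiIiIiIiIiIiIiIhERERERERERERERERERERERERERESIiIiIiIiIiIiIiERERERERERERERERERERERERERERIiIiIiIiIiIiIiIRERERERERERERERERERERERERERIiIiIiIiIiIiIiIhEREREREREREREREREREREREREREiIiIiIiIiIiIiIiERERERERERERERERERERERERERESIiIiIiIiIiIiIiIRERERERERERERERERERERERERERIiIiIiIiIiIiIiIhEREREREREREREREREREREREREREiIiIiIiIiIiIiIiEREREREREREREREREREREREREREiIiIiIiIiIiIiIiIRERERERERERERERERERERERERESIiIiIiIiIiIiIiIhERERERERERERERERERERERERERIiIiIiIiIiIiIiIiEREREREREREREREREREREREREREiIiIiIiIiIiIiIiIRERERERERERERERERERERERERESIiIiIiIiIiIiIiIhERERERERERERERERERERERERERIiIiIiIiIiIiIiIiEREREREREREREREREREREREREREiIiIiIiIiIiIiIiIREREREREREREREREREREREREREiIiIiIiIiIiIiIiIhERERERERERERERERERERERERESIiIiIiIiIiIiIiIiERERERERERERERERERERERERERIiIiIiIiIiIiIiIiIREREREREREREREREREREREREREiIiIiIiIiIiIiIiIhERERERERERERERERERERERERESIiIiIiIiIiIiIiIiERERERERERERERERERERERERERIiIiIiIiIiIiIiIiIREREREREREREREREREREREREREiIiIiIiIiIiIiIiIhERERERERERERERERERERERERESIiIiIiIiIiIiIiIiERERERERERERERERERERERERERIiIiIiIiIiIiIiIiIRERERERERERERERERERERERERIiIiIiIiIiIiIiIiIhEREREREREREREREREREREREREiIiIiIiIiIiIiIiIiERERERERERERERERERERERERESIiIiIiIiIiIiIiIiIRERERERERERERERERERERERERIiIiIiIiIiIiIiIiIhEREREREREREREREREREREREREiIiIiIiIiIiIiIiIiERERERERERERERERERERERERESIiIiIiIiIiIiIiIiIRERERERERERERERERERERERERIiIiIiIiIiIiIiIiIhEREREREREREREREREREREREREiIiIiIiIiIiIiIiIiERERERERERERERERERERERERESIiIiIiIiIiIiIiIiIRERERERERERERERERERERERERIiIiIiIiIiIiIiIiIhEREREREREREREREREREREREREiIiIiIiIiIiIiIiIiERERERERERERERERERERERERESIiIiIiIiIiIiIiIiIRERERERERERERERERERERERERIiIiIiIiIiIiIiIiIhEREREREREREREREREREREREREiIiIiIiIiIiIiIiIiERERERERERERERERERERERERESIiIiIiIiIiIiIiIiIRERERERERERERERERERERERERIiIiIiIiIiIiIiIiIhEREREREREREREREREREREREREiIiIiIiIiIiIiIiIiERERERERERERERERERERERERESIiIiIiIiIiIiIiIiIRERERERERERERERERERERERESIiIiIiIiIiIiIiIiIhERERERERERERERERERERERERIiIiIiIiIiIiIiIiIiEREREREREREREREREREREREREiIiIiIiIiIiIiIiIiIRERERERERERERERERERERERESIiIiIiIiIiIiIiIiIhERERERERERERERERERERERERIiIiIiIiIiIiIiIiIiEREREREREREREREREREREREREiIiIiIiIiIiIiIiIiIRERERERERERERERERERERERESIiIiIiIiIiIiIiIiIhERERERERERERERERERERERERIiIiIiIiIiIiIiIiIiEREREREREREREREREREREREREiIiIiIiIiIiIiIiIiIREREREREREREREREREREREREiIiIiIiIiIiIiIiIiIhERERERERERERERERERERERESIiIiIzMzMzMzMzMzMz"/>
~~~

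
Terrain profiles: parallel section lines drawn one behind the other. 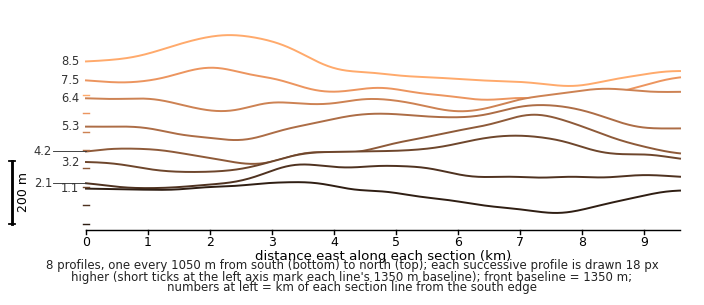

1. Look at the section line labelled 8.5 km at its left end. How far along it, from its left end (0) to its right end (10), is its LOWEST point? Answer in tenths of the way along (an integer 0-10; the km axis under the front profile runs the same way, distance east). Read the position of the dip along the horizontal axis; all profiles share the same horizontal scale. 8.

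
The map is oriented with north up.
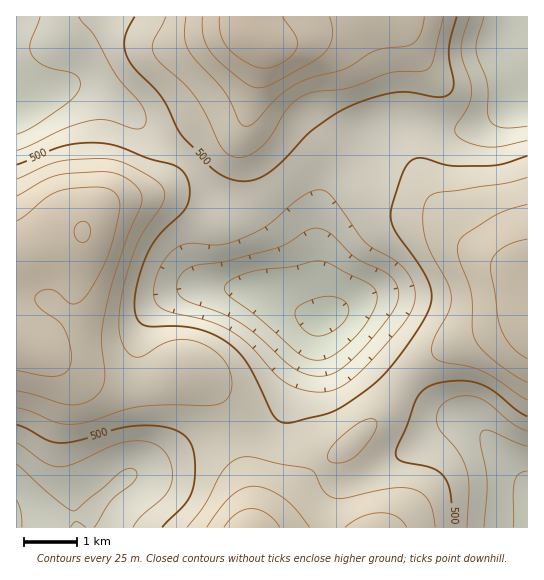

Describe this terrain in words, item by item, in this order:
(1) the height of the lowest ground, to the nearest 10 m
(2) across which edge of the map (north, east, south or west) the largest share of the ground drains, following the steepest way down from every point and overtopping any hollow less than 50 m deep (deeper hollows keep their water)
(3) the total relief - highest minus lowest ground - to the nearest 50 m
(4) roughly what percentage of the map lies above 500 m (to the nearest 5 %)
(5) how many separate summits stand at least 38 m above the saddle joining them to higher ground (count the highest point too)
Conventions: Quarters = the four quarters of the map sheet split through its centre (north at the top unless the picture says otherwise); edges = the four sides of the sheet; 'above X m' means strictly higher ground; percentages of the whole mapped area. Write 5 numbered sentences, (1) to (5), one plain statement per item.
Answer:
(1) About 390 m is the lowest elevation on the sheet.
(2) The largest share of the runoff leaves by the eastern edge.
(3) The total relief is about 250 m.
(4) Roughly 55 % of the ground is higher than 500 m.
(5) There are 4 summits with 38 m or more of prominence.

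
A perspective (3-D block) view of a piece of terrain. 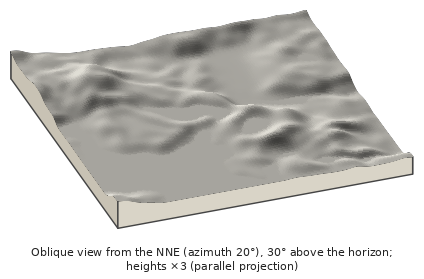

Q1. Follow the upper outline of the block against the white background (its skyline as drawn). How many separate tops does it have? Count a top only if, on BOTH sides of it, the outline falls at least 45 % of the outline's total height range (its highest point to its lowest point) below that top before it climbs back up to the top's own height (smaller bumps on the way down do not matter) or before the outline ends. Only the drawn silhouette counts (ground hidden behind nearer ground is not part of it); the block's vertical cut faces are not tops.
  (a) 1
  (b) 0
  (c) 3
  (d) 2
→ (b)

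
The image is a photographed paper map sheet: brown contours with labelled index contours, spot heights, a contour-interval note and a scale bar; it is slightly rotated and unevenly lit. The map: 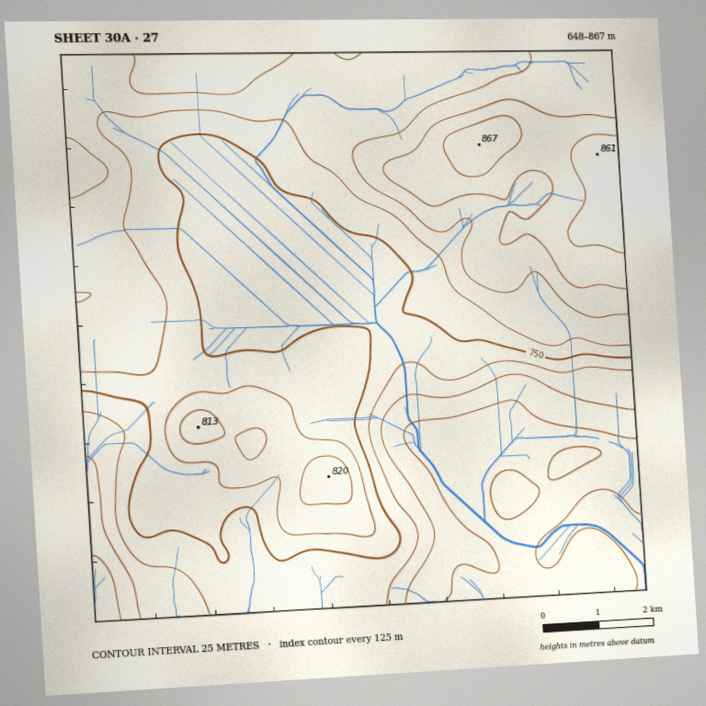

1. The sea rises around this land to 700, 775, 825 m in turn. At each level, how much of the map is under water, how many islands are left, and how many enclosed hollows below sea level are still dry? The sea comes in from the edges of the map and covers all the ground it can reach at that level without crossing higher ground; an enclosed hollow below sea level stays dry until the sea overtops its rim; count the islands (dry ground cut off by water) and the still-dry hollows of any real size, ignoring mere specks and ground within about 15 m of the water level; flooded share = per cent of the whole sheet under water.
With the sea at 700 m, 17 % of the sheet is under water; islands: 0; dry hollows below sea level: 0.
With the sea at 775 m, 60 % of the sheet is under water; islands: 1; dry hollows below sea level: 0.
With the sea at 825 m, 92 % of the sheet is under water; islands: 0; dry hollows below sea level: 0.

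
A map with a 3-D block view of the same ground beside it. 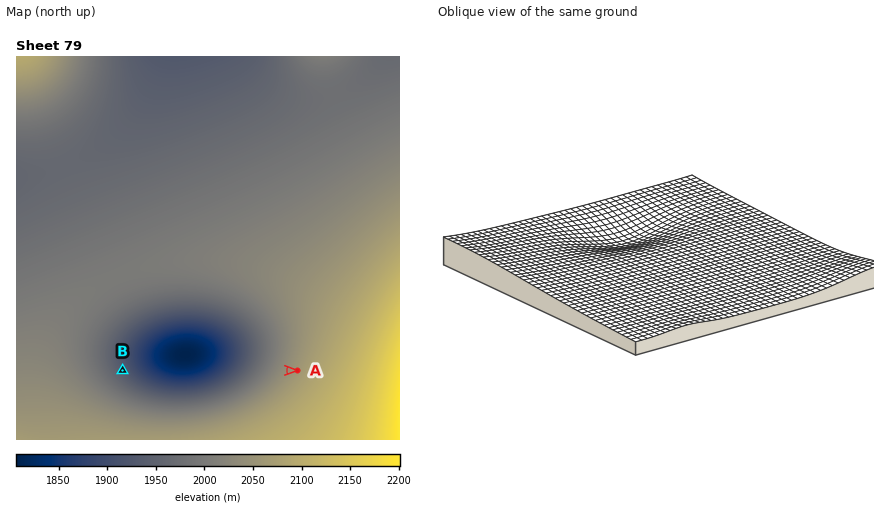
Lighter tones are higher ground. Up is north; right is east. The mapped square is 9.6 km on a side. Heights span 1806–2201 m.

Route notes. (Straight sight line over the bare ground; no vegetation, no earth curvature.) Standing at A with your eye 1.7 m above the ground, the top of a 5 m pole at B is visible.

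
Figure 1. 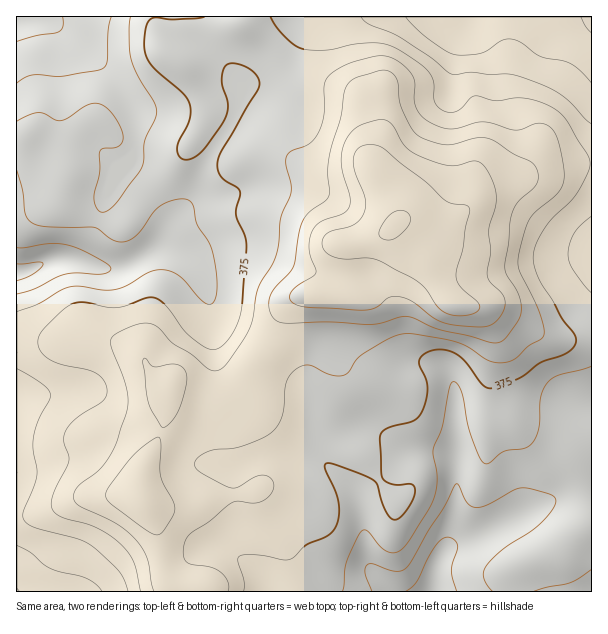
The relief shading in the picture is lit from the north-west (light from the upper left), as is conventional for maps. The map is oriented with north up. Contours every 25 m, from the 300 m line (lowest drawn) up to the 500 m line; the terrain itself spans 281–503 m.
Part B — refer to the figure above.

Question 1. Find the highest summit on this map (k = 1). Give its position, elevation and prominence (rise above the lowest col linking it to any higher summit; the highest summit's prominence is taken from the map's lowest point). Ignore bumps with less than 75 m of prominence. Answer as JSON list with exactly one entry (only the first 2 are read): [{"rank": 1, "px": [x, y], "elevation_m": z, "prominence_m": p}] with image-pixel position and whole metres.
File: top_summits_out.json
[{"rank": 1, "px": [393, 225], "elevation_m": 503, "prominence_m": 222}]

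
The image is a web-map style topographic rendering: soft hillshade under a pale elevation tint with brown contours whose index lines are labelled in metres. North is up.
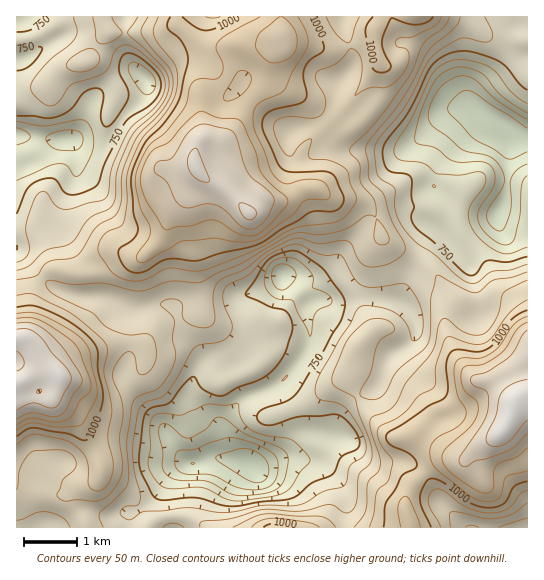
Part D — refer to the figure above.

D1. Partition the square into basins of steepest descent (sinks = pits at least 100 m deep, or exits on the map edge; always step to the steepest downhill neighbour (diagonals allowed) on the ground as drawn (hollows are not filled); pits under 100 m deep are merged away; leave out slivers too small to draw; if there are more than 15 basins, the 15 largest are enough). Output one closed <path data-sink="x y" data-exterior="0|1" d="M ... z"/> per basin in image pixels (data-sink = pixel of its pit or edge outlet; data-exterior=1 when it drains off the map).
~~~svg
<path data-sink="251 465" data-exterior="0" d="M409 16l-233 1 0 5 3 5 16 13 12 7 11 1 17-4 12 1-5 2-6 7-11 27-24 17-1 5 3 34-8 14 0 14 4 6 0 7-11 16-16 16-11 29-20 18-19 0-27 15-24 1-12-4-9 2-9 7-8 13-2 30-4 14-5 4-6-1 1 190 393 0-5-18 0-12 4-11 22-20 16-7 18 0 10-11 28-18 6-10 6-19 4-5 9-3 0-63-13-24-13-8-11 0-14 4-18 0-5 2-5 7 2-13-15-25-14-13-37-20-8-20-8-14-14-7-22-1-16-10-12-1-5-7 0-26 9-14 26-25 12 9 8-1 18-21 3-8 3-33 6 3 5 0 9-6 4-8 1-22z"/><path data-sink="66 139" data-exterior="0" d="M175 16l-159 1 0 320 2 2 9-4 4-14 1-26 5-12 9-10 8-4 17 4 18 0 10-2 23-14 19 0 5-2 15-16 11-29 16-16 11-16 0-7-4-6 0-14 8-14-3-34 1-5 24-17 11-27 6-7 5-2-12-1-17 4-11-1-12-7-16-13z"/><path data-sink="509 138" data-exterior="0" d="M527 16l-117 0-5 7-2 28-4 8-9 6-5 0-6-3-3 33-9 18-14 12-6 0-12-9-26 25-9 14 0 26 3 5 14 3 16 10 22 1 14 7 8 14 8 20 37 20 14 13 15 25 0 9 8-5 18 0 14-4 11 0 13 8 12 24z"/><path data-sink="527 527" data-exterior="1" d="M527 395l-8 2-4 5-6 19-11 15-23 13-10 11-18 0-9 3-13 9-16 15-4 11 0 12 6 18 117-1z"/>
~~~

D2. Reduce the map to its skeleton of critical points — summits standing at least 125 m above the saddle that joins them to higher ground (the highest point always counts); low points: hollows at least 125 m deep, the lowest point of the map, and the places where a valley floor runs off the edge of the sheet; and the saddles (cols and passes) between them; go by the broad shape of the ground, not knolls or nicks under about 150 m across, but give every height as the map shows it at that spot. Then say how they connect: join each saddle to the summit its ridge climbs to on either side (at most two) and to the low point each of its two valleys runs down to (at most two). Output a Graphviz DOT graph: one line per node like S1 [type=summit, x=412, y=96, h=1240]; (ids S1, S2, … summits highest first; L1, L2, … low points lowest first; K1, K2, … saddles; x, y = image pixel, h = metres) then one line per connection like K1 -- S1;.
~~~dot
graph terrain {
  S1 [type=summit, x=514, y=405, h=1243];
  S2 [type=summit, x=17, y=385, h=1234];
  S3 [type=summit, x=195, y=167, h=1216];
  S4 [type=summit, x=281, y=527, h=1036];
  L1 [type=low, x=251, y=465, h=512];
  L2 [type=low, x=509, y=138, h=517];
  L3 [type=low, x=66, y=139, h=623];
  L4 [type=low, x=526, y=527, h=822];
  K1 [type=saddle, x=423, y=473, h=1012];
  K2 [type=saddle, x=346, y=105, h=949];
  K3 [type=saddle, x=41, y=278, h=904];
  K4 [type=saddle, x=345, y=527, h=885];
  K5 [type=saddle, x=417, y=259, h=827];
  K1 -- S1;
  K1 -- L1;
  K1 -- L4;
  K2 -- S3;
  K2 -- L1;
  K2 -- L2;
  K3 -- S2;
  K3 -- S3;
  K3 -- L1;
  K3 -- L3;
  K4 -- S1;
  K4 -- S4;
  K4 -- L1;
  K5 -- S1;
  K5 -- L1;
  K5 -- L2;
}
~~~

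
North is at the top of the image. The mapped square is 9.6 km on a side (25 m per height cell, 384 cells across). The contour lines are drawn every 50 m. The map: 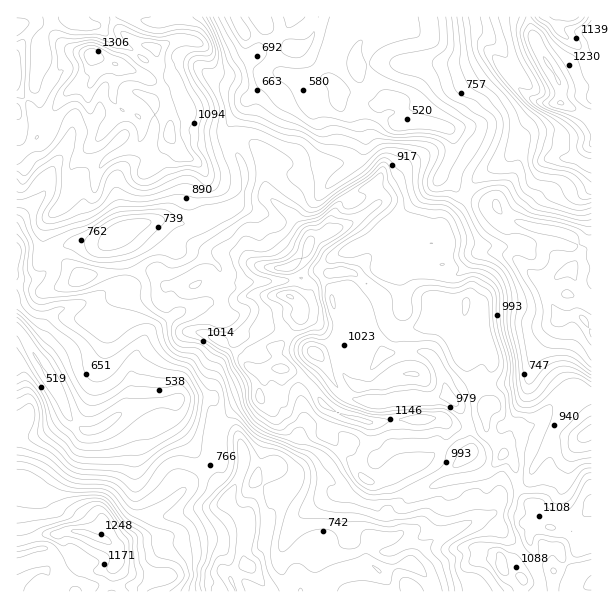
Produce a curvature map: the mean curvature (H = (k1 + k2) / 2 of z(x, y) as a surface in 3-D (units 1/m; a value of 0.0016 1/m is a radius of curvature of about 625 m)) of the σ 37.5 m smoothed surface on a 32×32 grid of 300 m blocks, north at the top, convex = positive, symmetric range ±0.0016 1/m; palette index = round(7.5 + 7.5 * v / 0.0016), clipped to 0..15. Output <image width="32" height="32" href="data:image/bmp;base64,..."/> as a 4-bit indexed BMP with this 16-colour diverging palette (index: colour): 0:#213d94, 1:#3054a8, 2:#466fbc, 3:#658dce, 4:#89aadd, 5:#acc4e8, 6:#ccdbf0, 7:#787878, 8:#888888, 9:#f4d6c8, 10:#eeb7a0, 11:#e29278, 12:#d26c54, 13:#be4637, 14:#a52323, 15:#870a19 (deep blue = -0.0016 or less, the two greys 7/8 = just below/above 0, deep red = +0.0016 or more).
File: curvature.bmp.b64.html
<image width="32" height="32" href="data:image/bmp;base64,Qk12AgAAAAAAAHYAAAAoAAAAIAAAACAAAAABAAQAAAAAAAACAAATCwAAEwsAABAAAAAAAAAAlD0hAKhUMAC8b0YAzo1lAN2qiQDoxKwA8NvMAHh4eACIiIgAyNb0AKC37gB4kuIAVGzSADdGvgAjI6UAGQqHAJhmN3faRpWWh4lNdJVayFiaaG+FqnQzxpdTUyabyztzcWOulWiaKrdouJuJzbOxXHz/q4eaiUh6ZXNiVhNkzoh1SPg4hUNWapmIe2mWSceLeZioOJ2SmKWaWpaYZWWYK7p1eFiajRtUZZ66dr2KKFuJhGdnuIsIFGanWaoxvVhWVoNHhWeqCIq7JkRGhal3Ydc1U4hkuDvmR////6eIuafaCaVEMKSPlq8QAAMK9yuJwyu6aHKjW3XwvfnFd3cIz7CKmWh0s/veVXR70bjaCLcmholWmFyIwwl4NCS29zZ4GYi5gp/4dlq3hru7l8RVd6hYh3hyZCZM0pTBlpm1hVOepUd5m2a8/8Boxsy815TXho/qepvFU0JMyyRDK6glVouIR4tUh8yeoDh6qoFSmGVaRCRXiZmlZ/skdWfIqsl2fplyEVVFpzeP+UqstkQBSGX4x5hpVBjZCzrXaoQXq7uiltSrZMpLd3CvqEBbRbZYw2eyjIf3OniIM/iSideLias6iaadZVuqmaPLzFaKW4pcZMVT9mS7iViIUlMmWkZFiIN6xrmnR2ZGR3ZmZ1ZGrITpWzOqpihmhmdUaadm6uRlS4eOeimzZ3SYeYeIbgvGcXn/dGRpalmVp6uph+R/dbLbsb/N9jlbtYhnU2pl+yVoUQxRN6UMhbZohnV4d/Z6"/>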